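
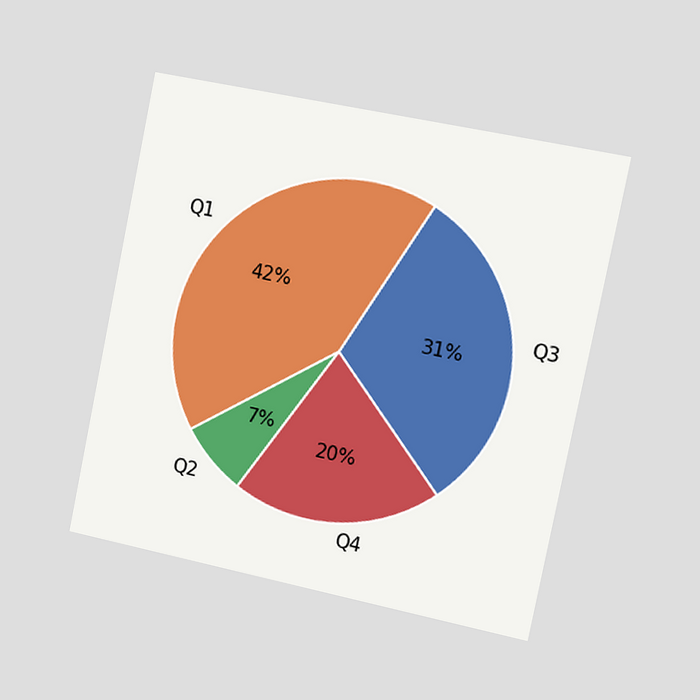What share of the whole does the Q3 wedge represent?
31%

The chart is tilted about 11° clockwise and viewed slightly from the right. The Q3 slice takes up 31% of the pie.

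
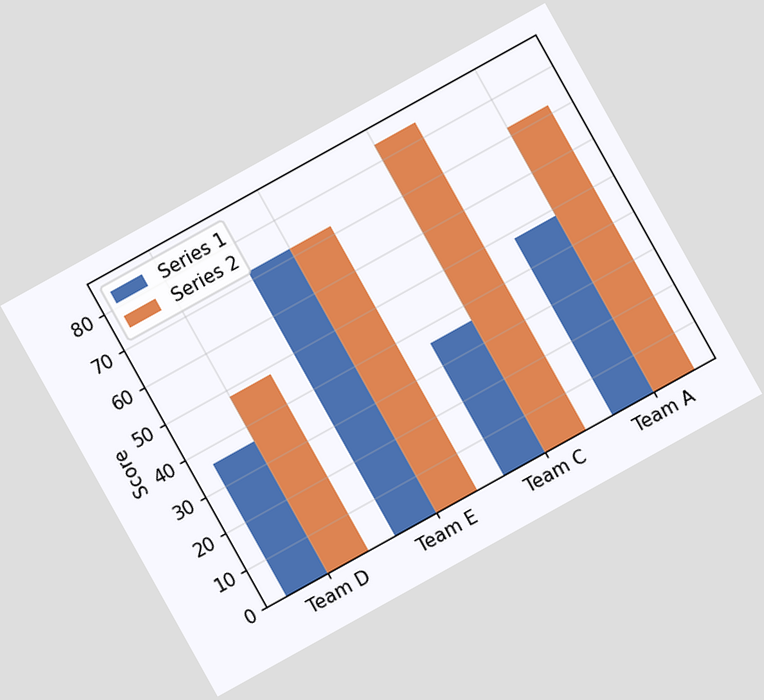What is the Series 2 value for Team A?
72

The chart is tilted about 29° counter-clockwise. The Series 2 bar at Team A reaches 72 on the y-axis.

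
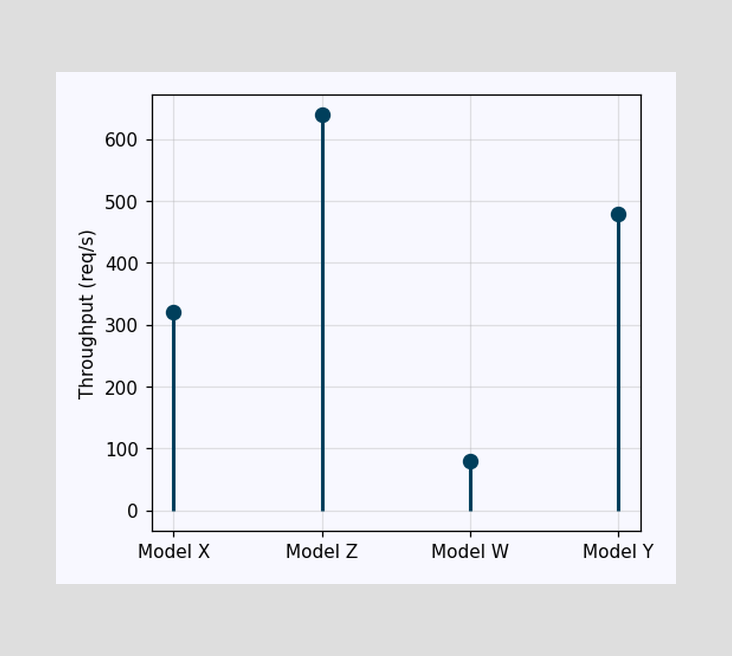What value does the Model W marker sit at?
80req/s

The Model W marker sits at 80req/s.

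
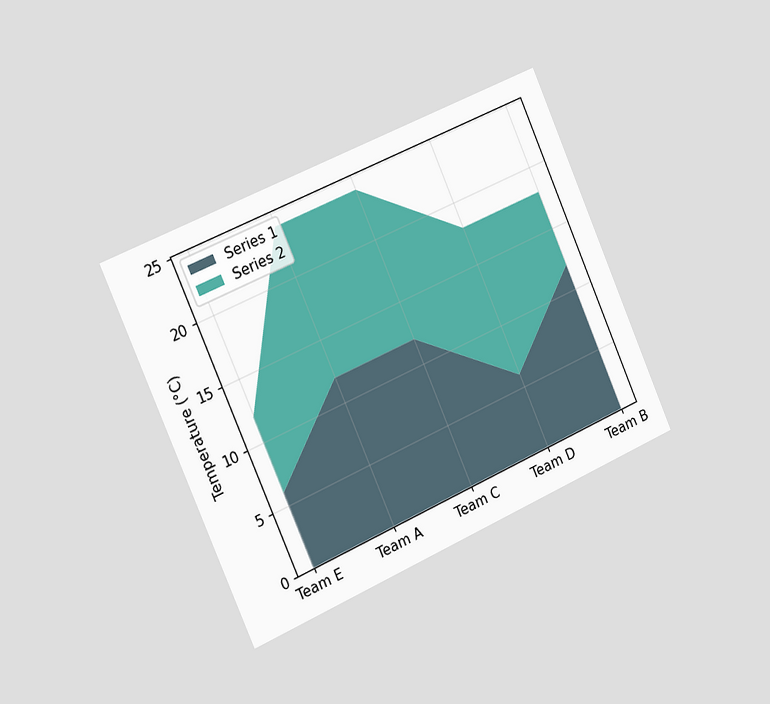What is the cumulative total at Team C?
The chart is tilted about 24° counter-clockwise and viewed slightly from the left. The stacked total at Team C reaches 24°C.

24°C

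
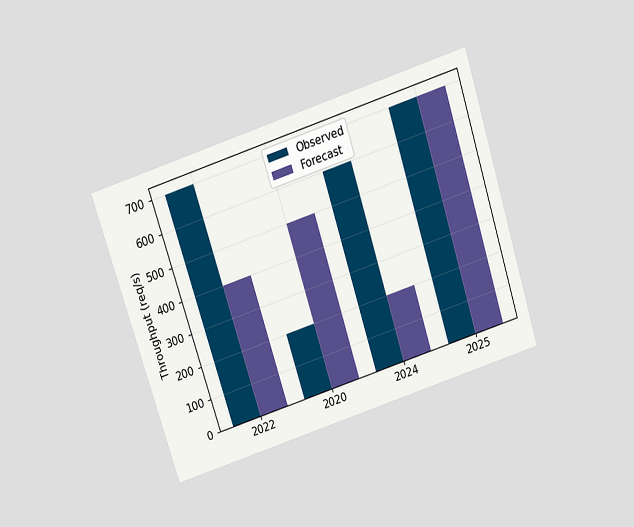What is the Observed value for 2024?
600req/s

The chart is tilted about 18° counter-clockwise and viewed slightly from above. The Observed bar at 2024 reaches 600req/s on the y-axis.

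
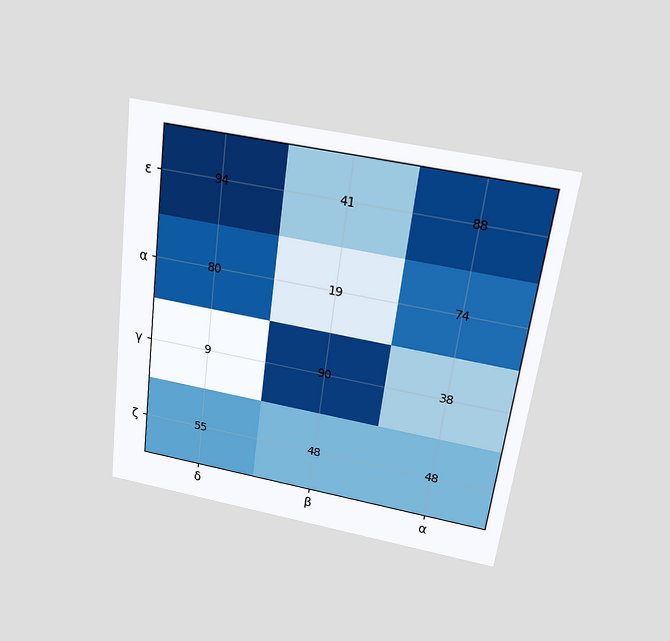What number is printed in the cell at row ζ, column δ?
The chart is tilted about 7° clockwise and viewed slightly from above. The (ζ, δ) cell reads 55.

55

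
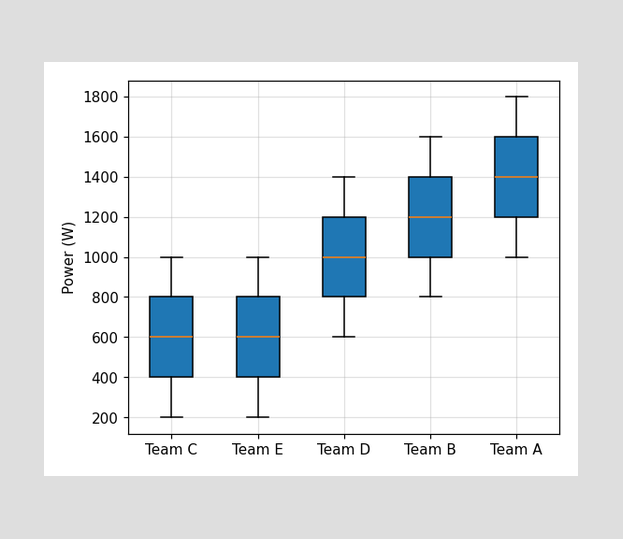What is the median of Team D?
1000W

The median line in the Team D box sits at 1000W.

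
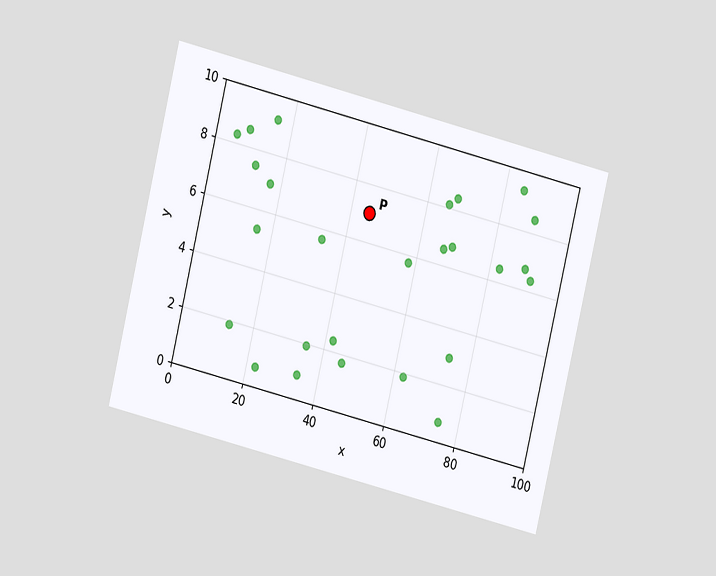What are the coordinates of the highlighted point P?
(45, 7)

The chart is tilted about 14° clockwise and viewed at a slight angle. Following the gridlines from P to each axis, P sits at (45, 7).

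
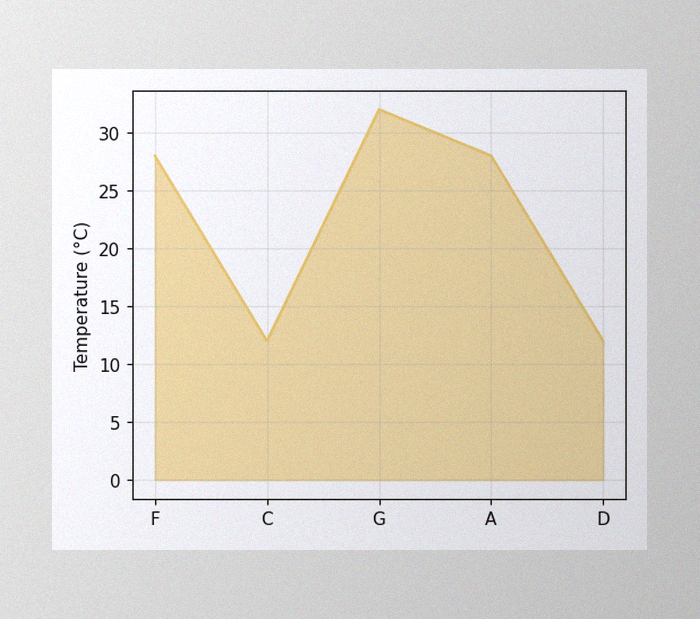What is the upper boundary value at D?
12°C

The image has some photo noise and uneven lighting. At D the upper boundary is at 12°C.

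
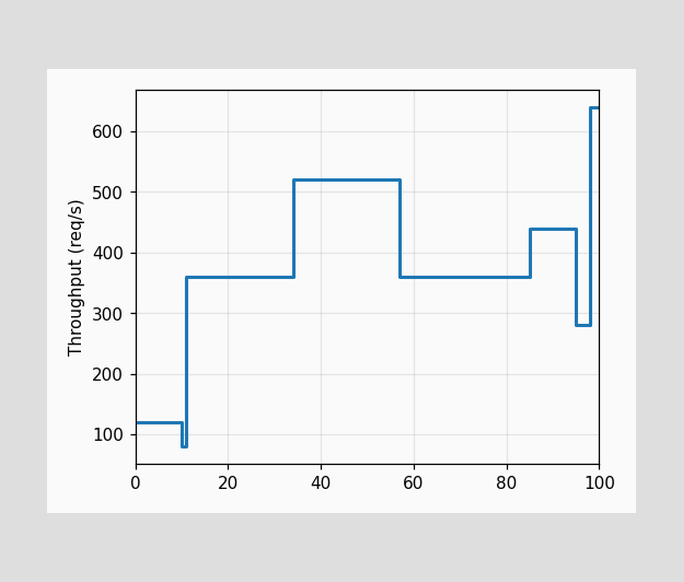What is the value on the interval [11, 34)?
360req/s

On [11, 34) the step sits at 360req/s.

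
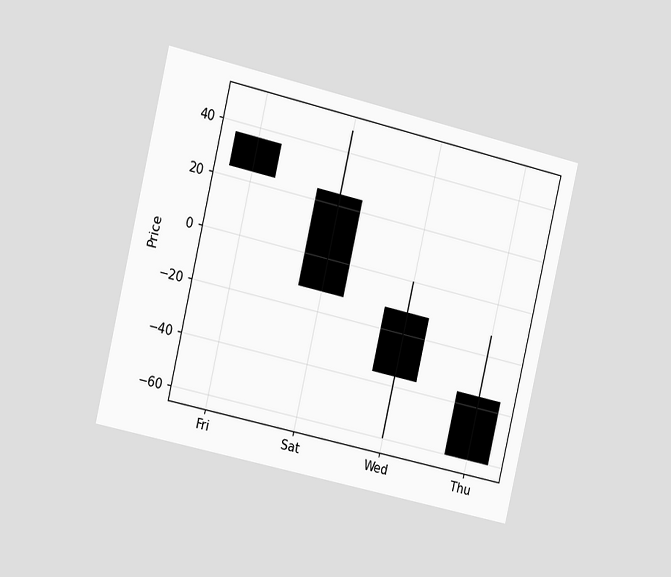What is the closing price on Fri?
24

The chart is tilted about 13° clockwise and viewed slightly from the left. The Fri candle closes at 24.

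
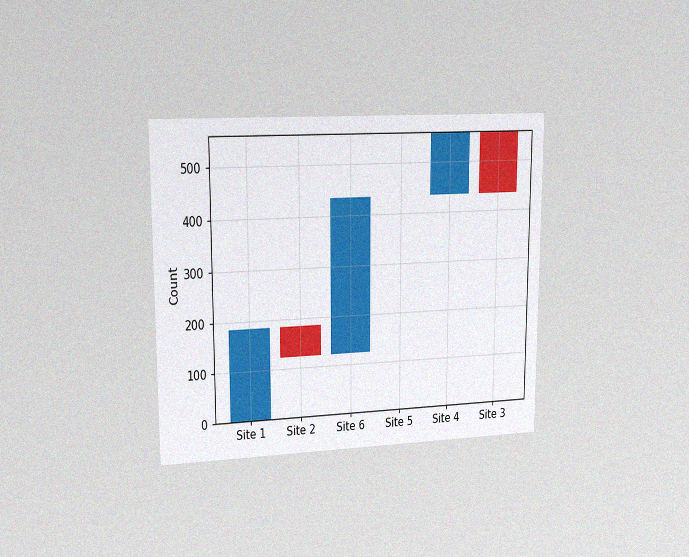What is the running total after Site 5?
434

The chart is viewed slightly from the left, with some photo noise. After Site 5 the running total reaches 434.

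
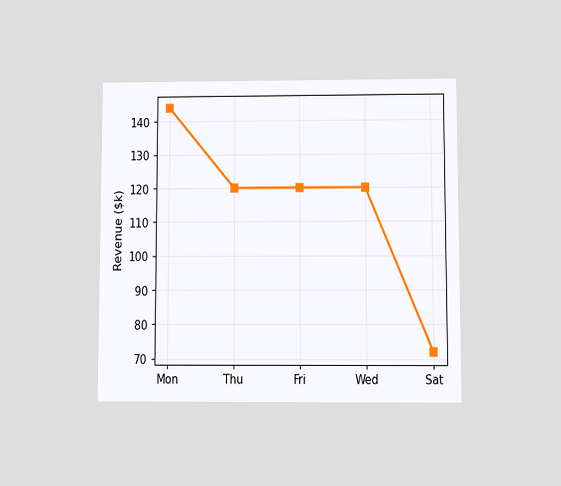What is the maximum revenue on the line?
The chart is viewed slightly from below. The highest point is at Mon, and reading across to the y-axis gives $144k.

$144k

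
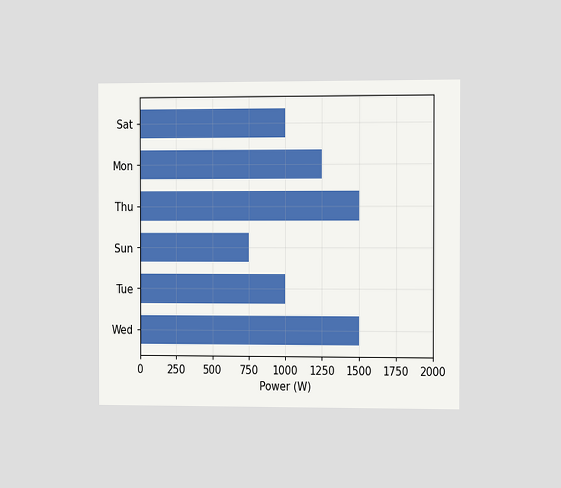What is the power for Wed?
The chart is viewed at a slight angle. Reading along the chart's x-axis, the Wed bar reaches 1500W.

1500W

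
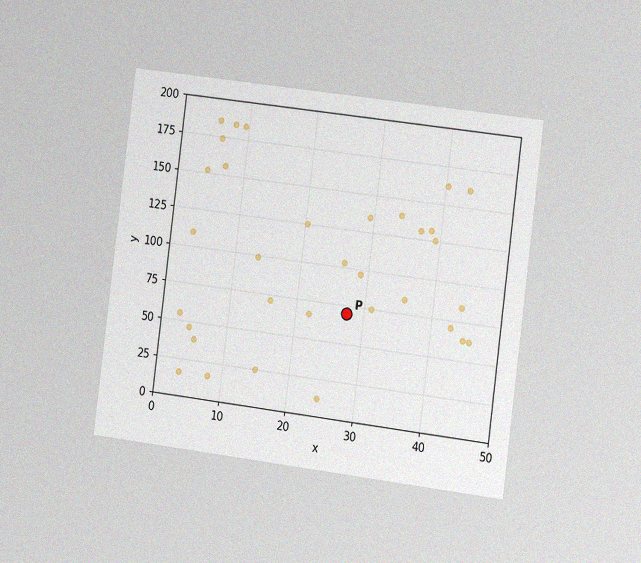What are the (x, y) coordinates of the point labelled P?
(27.5, 70)

The chart is tilted about 7° clockwise and viewed slightly from the right, with some photo noise. Following the gridlines from P to each axis, P sits at (27.5, 70).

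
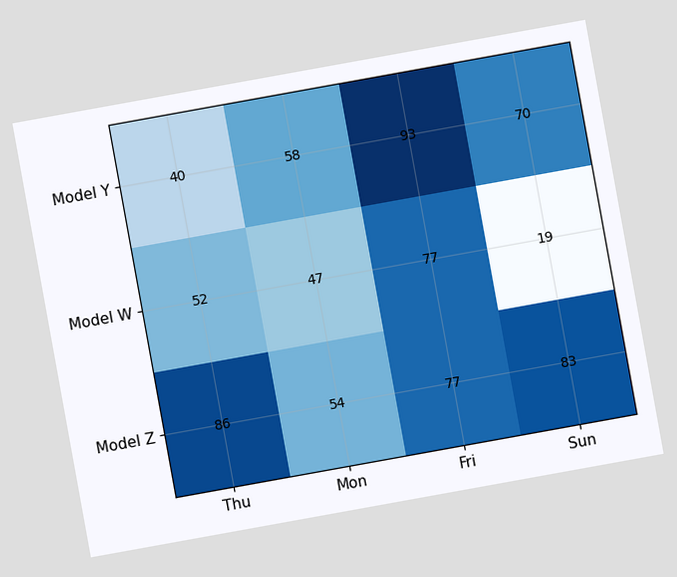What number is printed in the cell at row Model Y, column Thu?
40

The chart is tilted about 10° counter-clockwise. The (Model Y, Thu) cell reads 40.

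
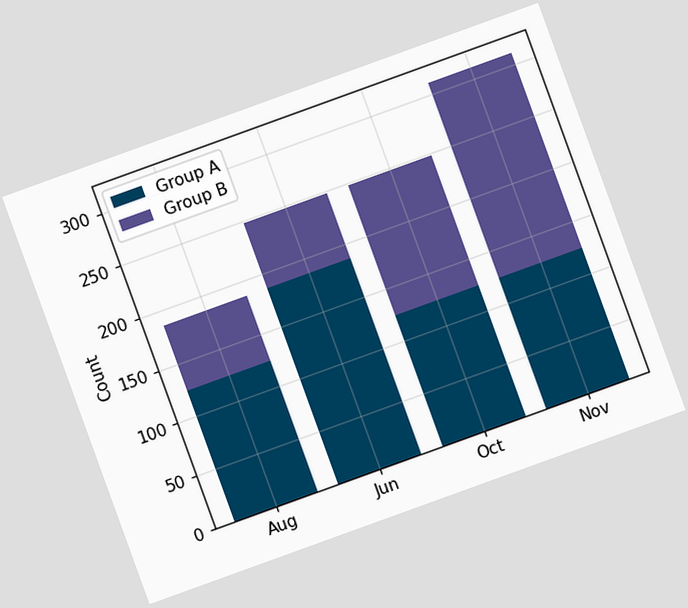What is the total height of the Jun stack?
248

The chart is tilted about 20° counter-clockwise. The Jun stack's top reaches 248 on the y-axis.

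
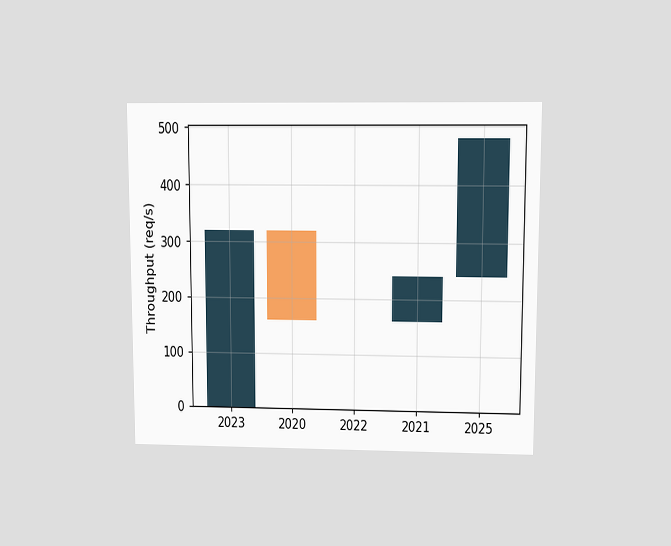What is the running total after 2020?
160req/s

The chart is viewed at a slight angle. After 2020 the running total reaches 160req/s.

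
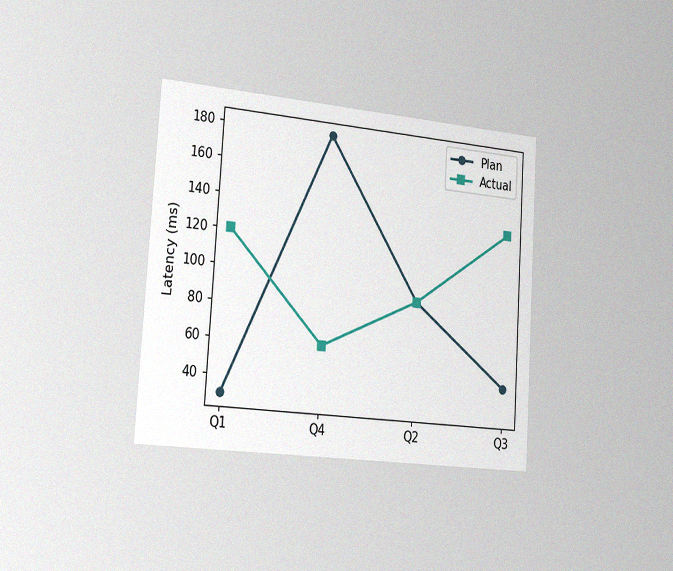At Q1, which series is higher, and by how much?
The chart is tilted about 4° clockwise and viewed slightly from the left, with some photo noise. At Q1, Actual sits above the other line by 90ms.

Actual, by 90ms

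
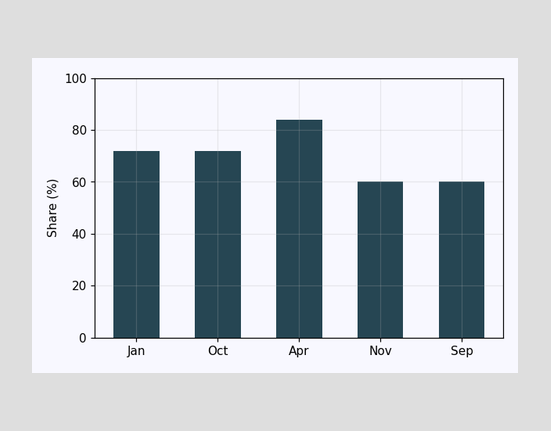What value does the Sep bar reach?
Reading along the chart's y-axis, the Sep bar reaches 60%.

60%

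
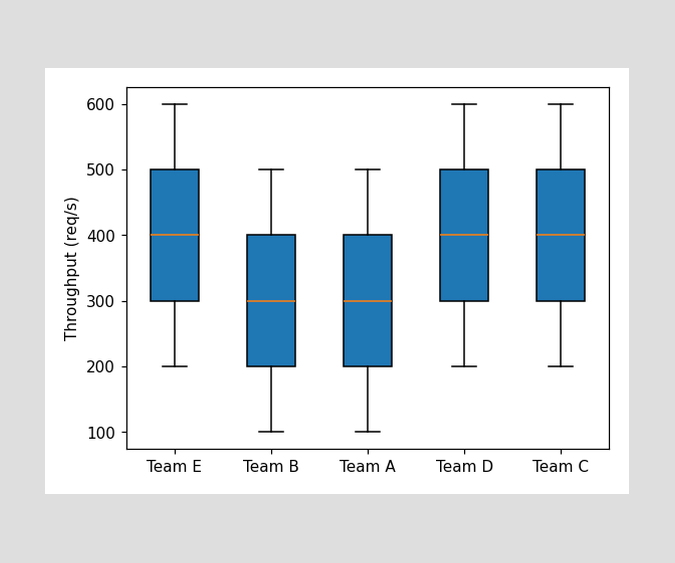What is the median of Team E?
400req/s

The median line in the Team E box sits at 400req/s.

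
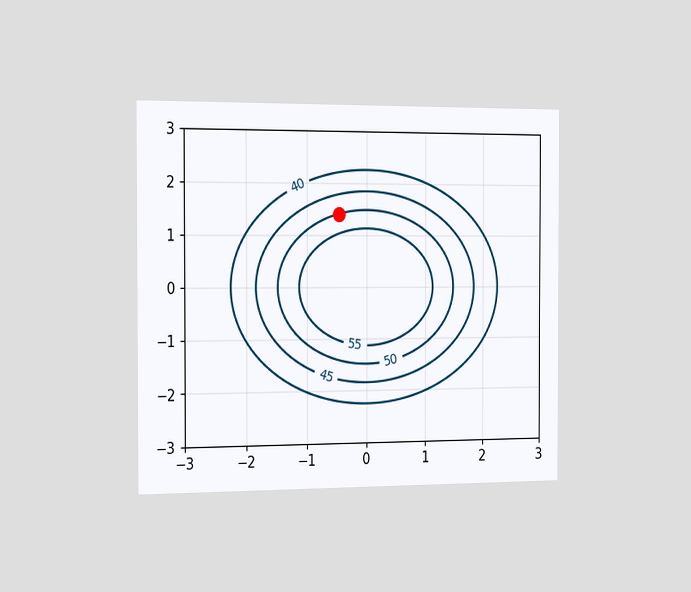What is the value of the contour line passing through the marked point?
The chart is viewed slightly from the left. The marked point sits on the contour labelled 50.

50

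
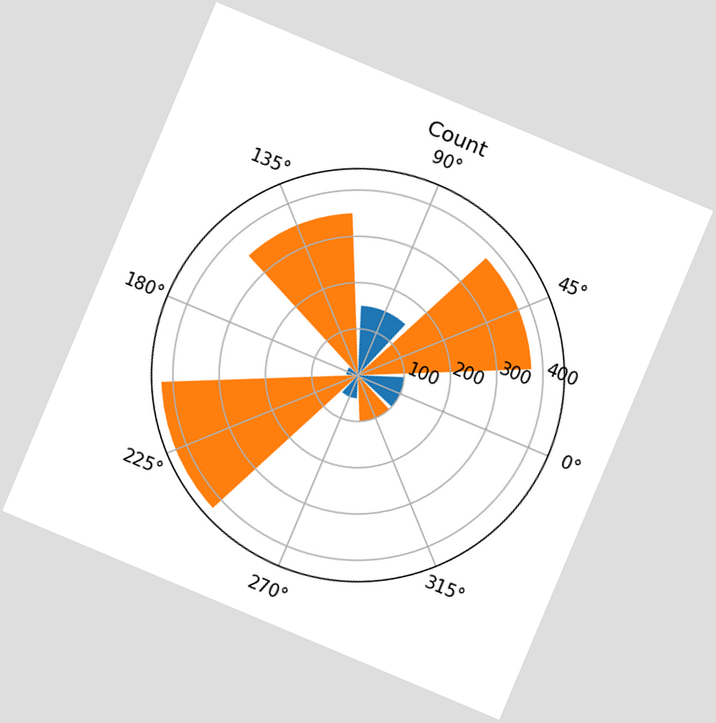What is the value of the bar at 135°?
350

The chart is tilted about 23° clockwise. The bar at 135° reaches 350 on the radial axis.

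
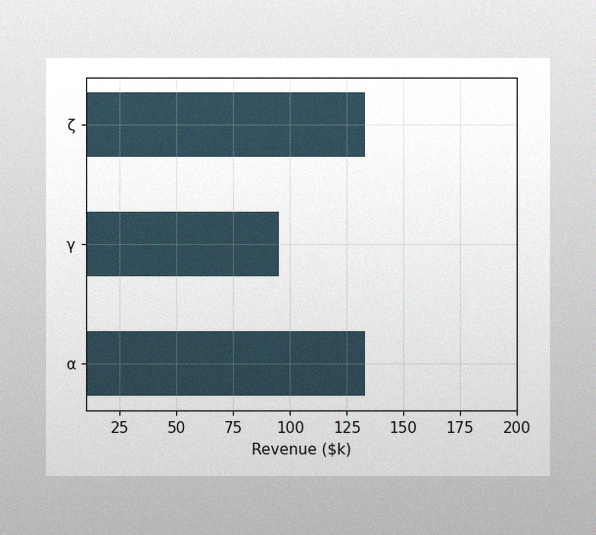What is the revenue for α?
The image has some photo noise and uneven lighting. Reading along the chart's x-axis, the α bar reaches $133k.

$133k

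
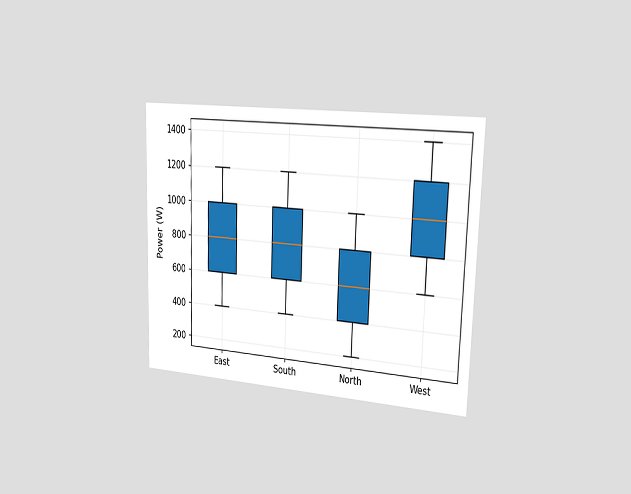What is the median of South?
The chart is viewed slightly from the right. The median line in the South box sits at 800W.

800W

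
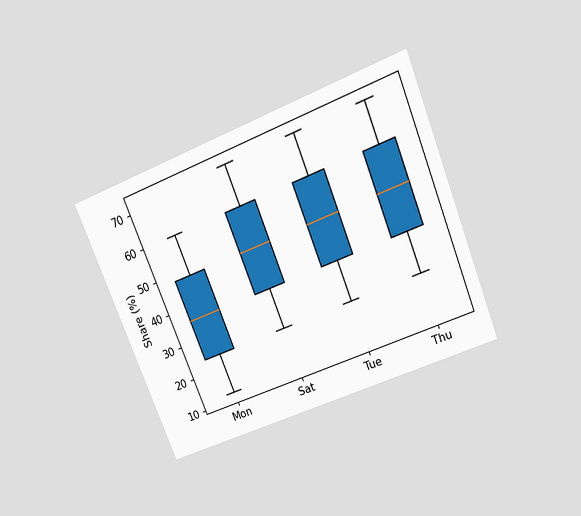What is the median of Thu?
The chart is tilted about 22° counter-clockwise and viewed slightly from above. The median line in the Thu box sits at 48%.

48%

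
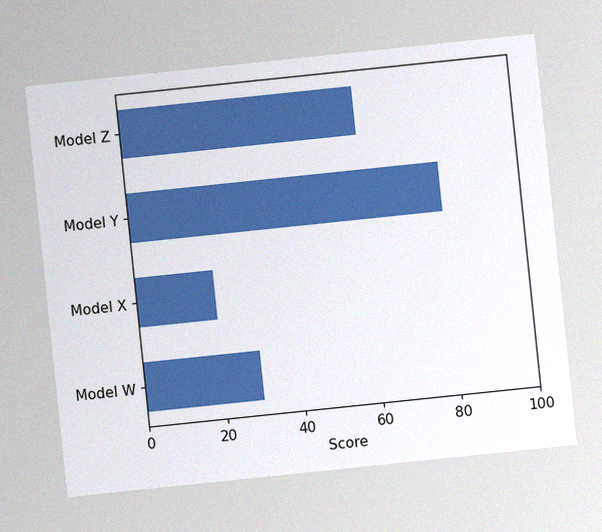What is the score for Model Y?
The chart is tilted about 6° counter-clockwise, with some photo noise. Reading along the chart's x-axis, the Model Y bar reaches 80.

80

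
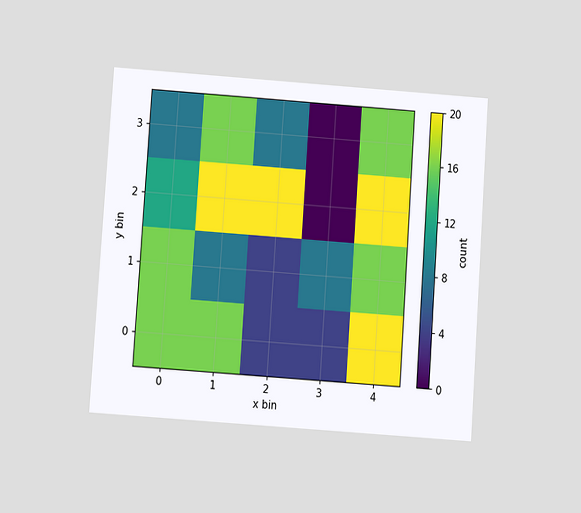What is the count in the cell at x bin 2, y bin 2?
20

The chart is tilted about 4° clockwise and viewed at a slight angle. Matching the cell (2, 2) against the colorbar gives 20.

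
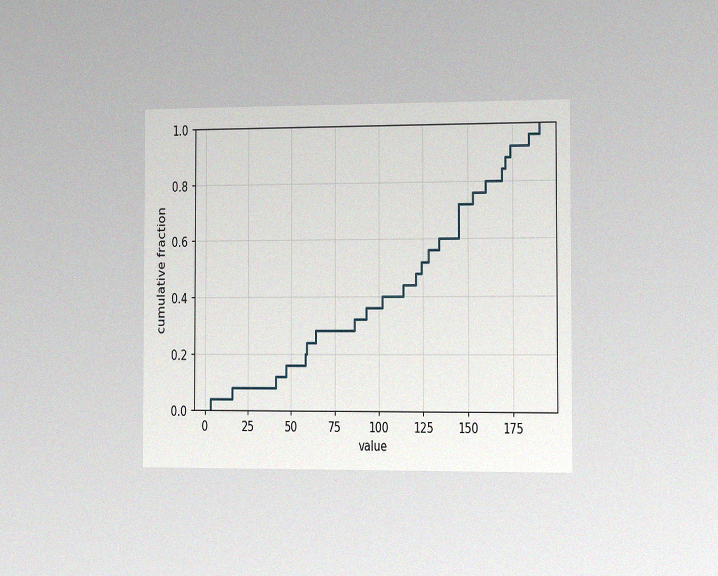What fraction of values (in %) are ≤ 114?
44%

The chart is viewed slightly from the right, with some photo noise. At x=114 the ECDF step is at 44%.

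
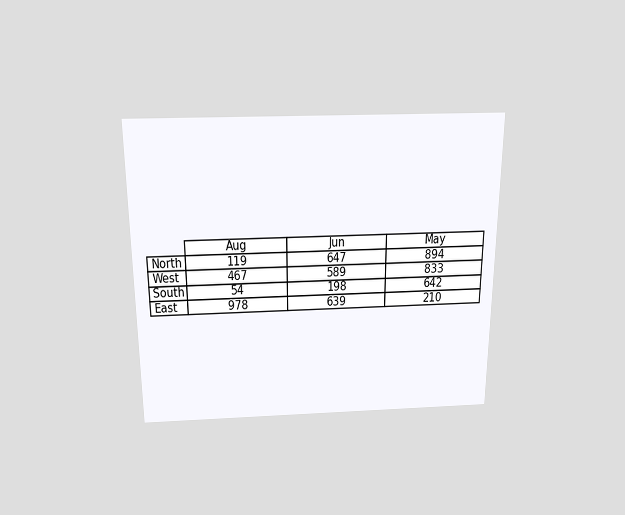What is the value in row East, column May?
The chart is viewed slightly from above. The (East, May) cell reads 210.

210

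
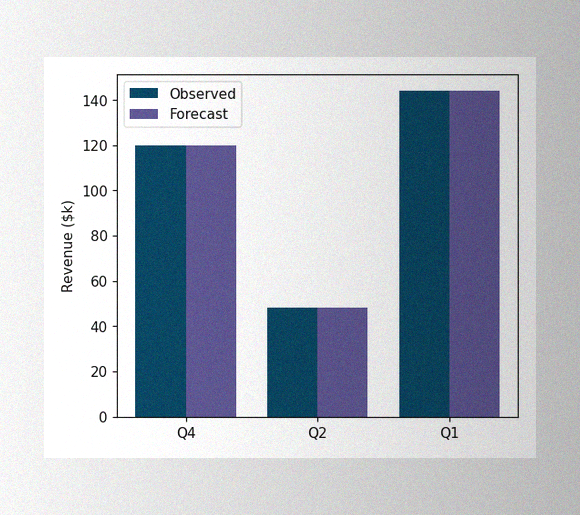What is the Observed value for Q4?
$120k

The image has some photo noise and uneven lighting. The Observed bar at Q4 reaches $120k on the y-axis.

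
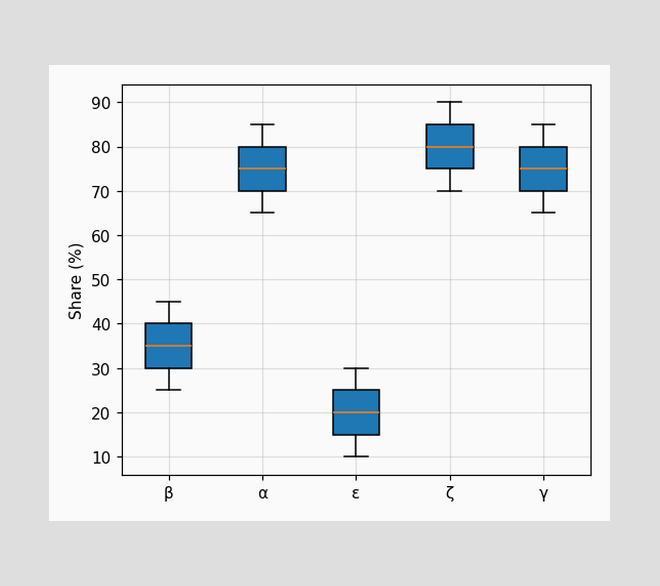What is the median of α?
75%

The median line in the α box sits at 75%.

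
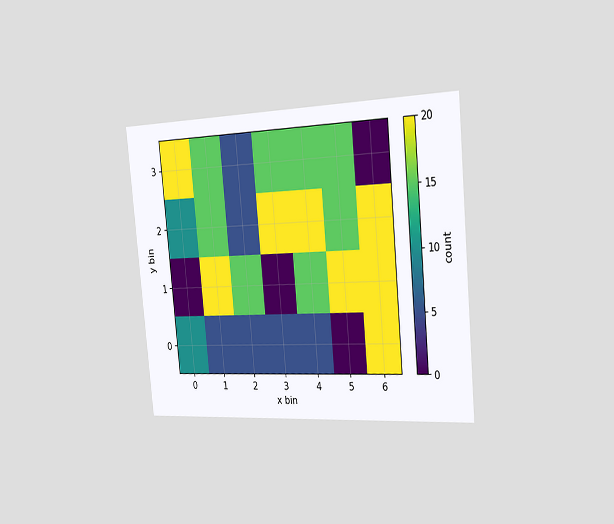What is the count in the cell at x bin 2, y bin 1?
The chart is tilted about 5° counter-clockwise and viewed slightly from the right. Matching the cell (2, 1) against the colorbar gives 15.

15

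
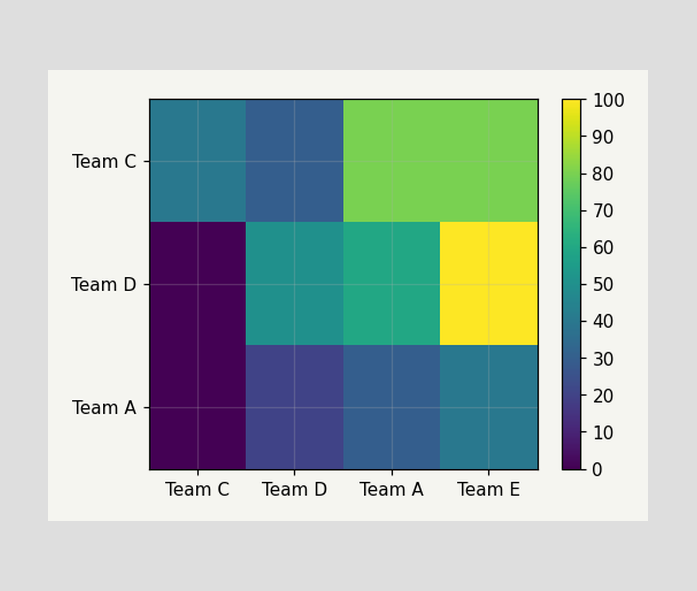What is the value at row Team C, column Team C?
Matching cell (Team C, Team C) against the colorbar gives 40.

40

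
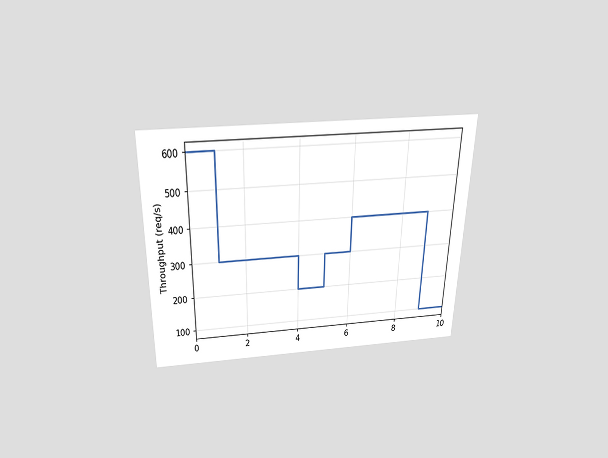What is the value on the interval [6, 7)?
The chart is viewed slightly from above. On [6, 7) the step sits at 400req/s.

400req/s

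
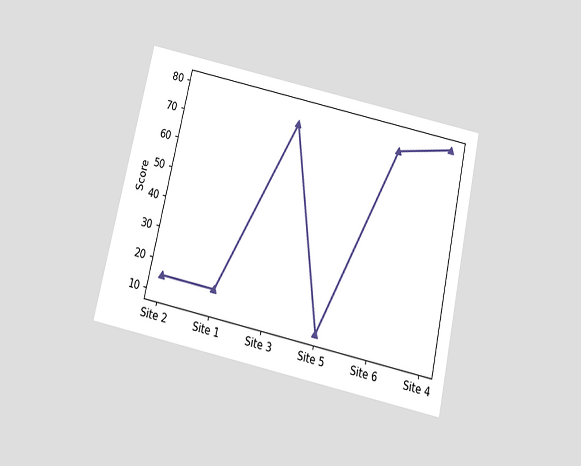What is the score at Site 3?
75

The chart is tilted about 12° clockwise and viewed slightly from below. At Site 3, the line is at 75.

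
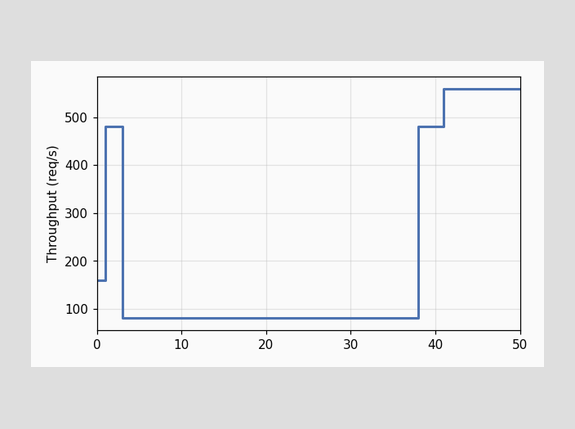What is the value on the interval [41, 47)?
560req/s

On [41, 47) the step sits at 560req/s.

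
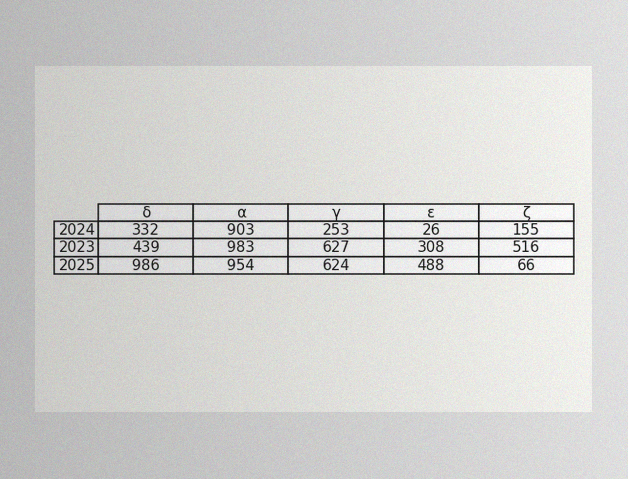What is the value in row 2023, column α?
983

The image has some photo noise and uneven lighting. The (2023, α) cell reads 983.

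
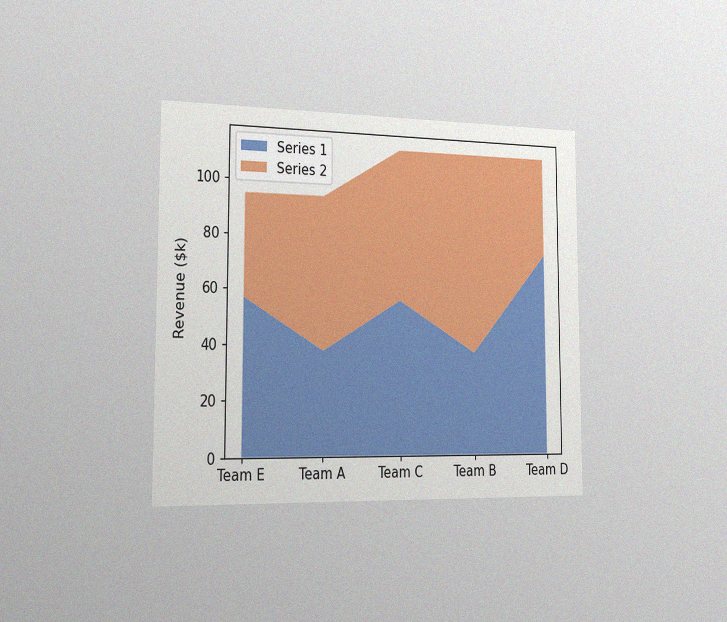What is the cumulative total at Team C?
The chart is viewed slightly from the left, with some photo noise. The stacked total at Team C reaches $114k.

$114k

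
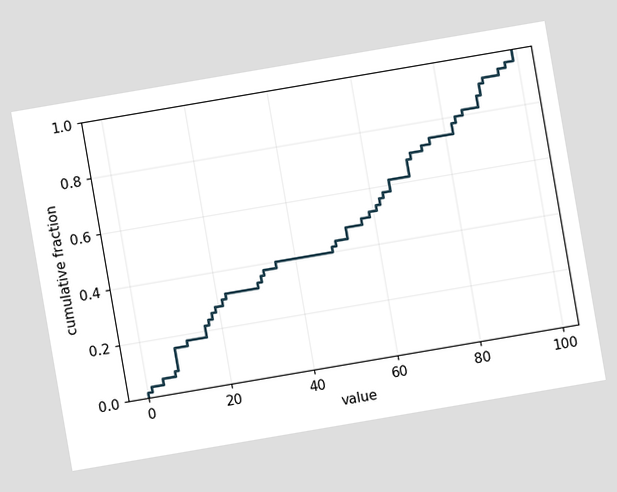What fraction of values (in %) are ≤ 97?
The chart is tilted about 10° counter-clockwise. At x=97 the ECDF step is at 96%.

96%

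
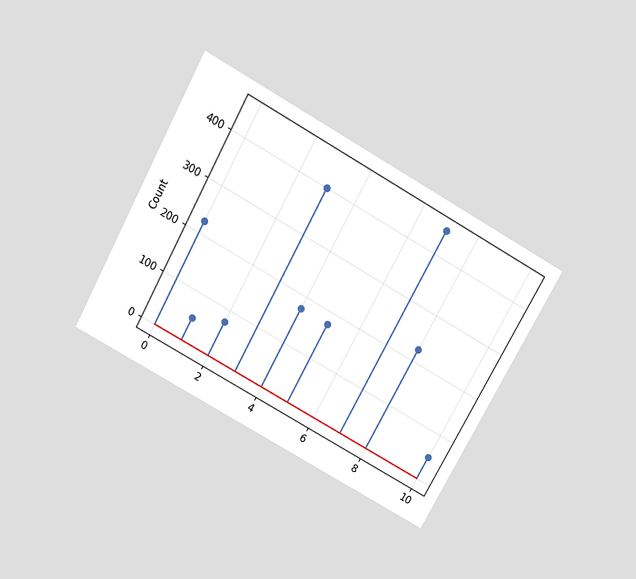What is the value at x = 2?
75

The chart is tilted about 29° clockwise and viewed slightly from above. The stem at x=2 reaches 75.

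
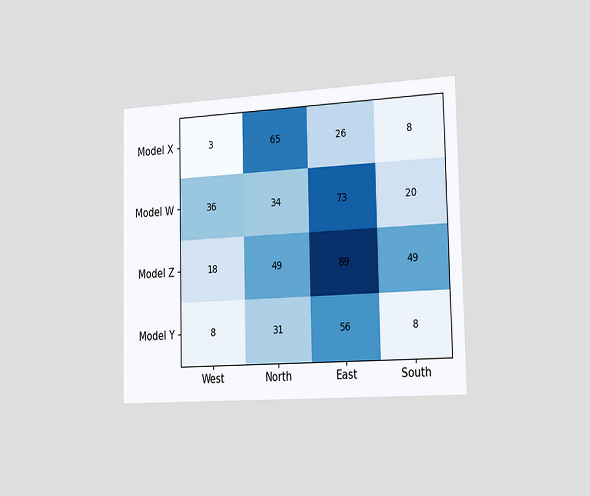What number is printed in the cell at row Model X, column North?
The chart is viewed slightly from the right. The (Model X, North) cell reads 65.

65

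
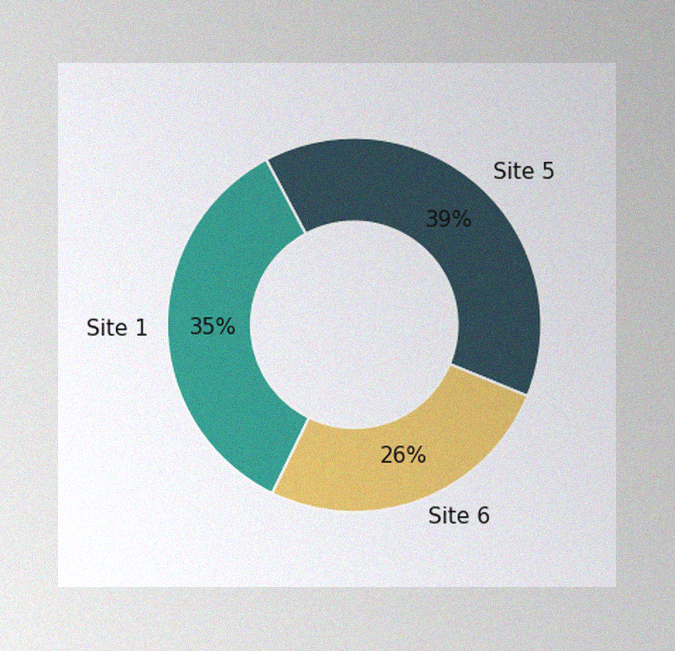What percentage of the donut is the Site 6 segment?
26%

The image has some photo noise and uneven lighting. The Site 6 segment takes up 26% of the ring.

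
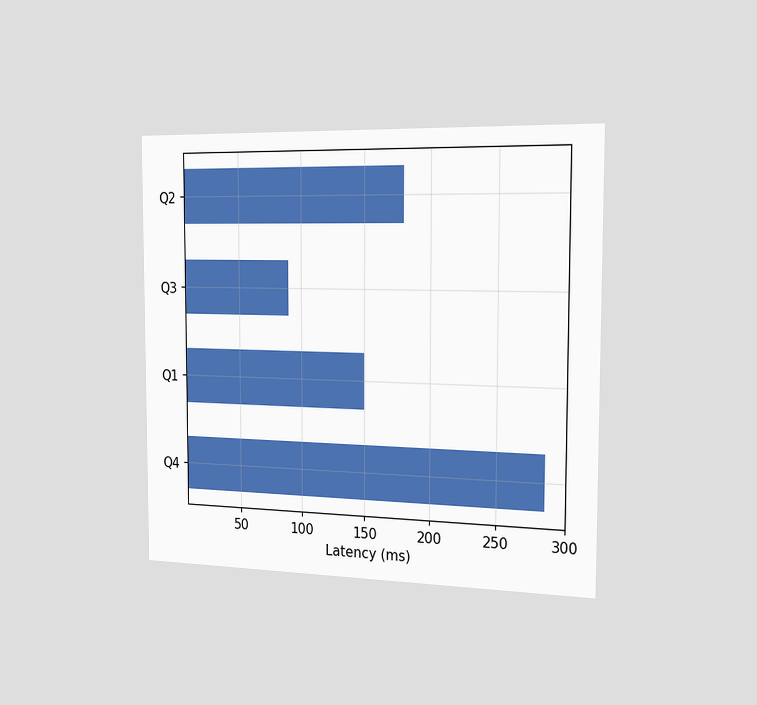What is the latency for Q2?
180ms

The chart is viewed slightly from the right. Reading along the chart's x-axis, the Q2 bar reaches 180ms.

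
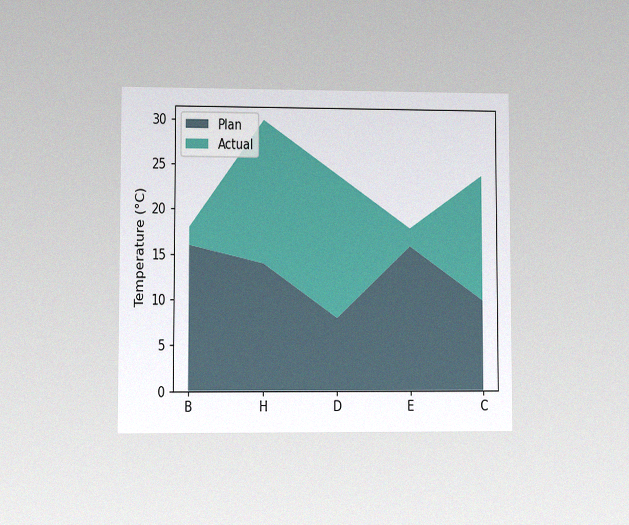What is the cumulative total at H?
30°C

The chart is viewed at a slight angle, with some photo noise. The stacked total at H reaches 30°C.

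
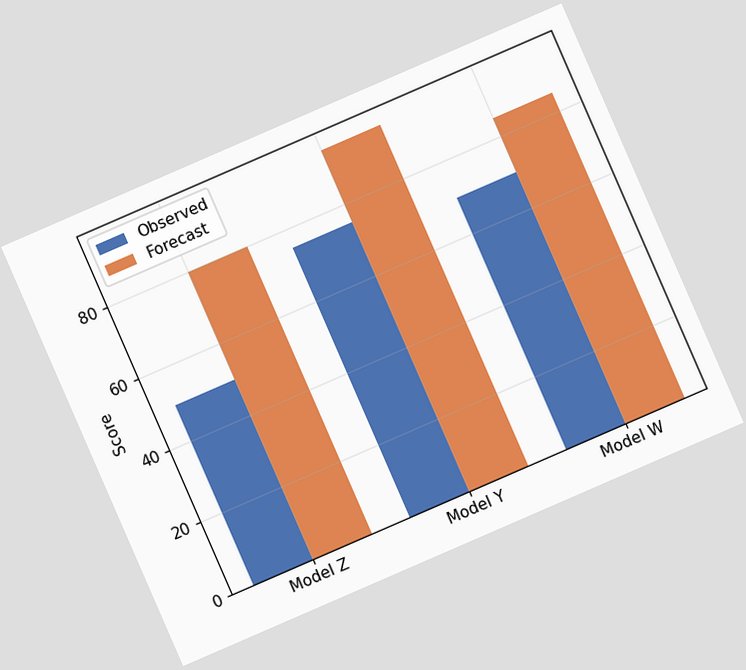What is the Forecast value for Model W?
The chart is tilted about 23° counter-clockwise. The Forecast bar at Model W reaches 85 on the y-axis.

85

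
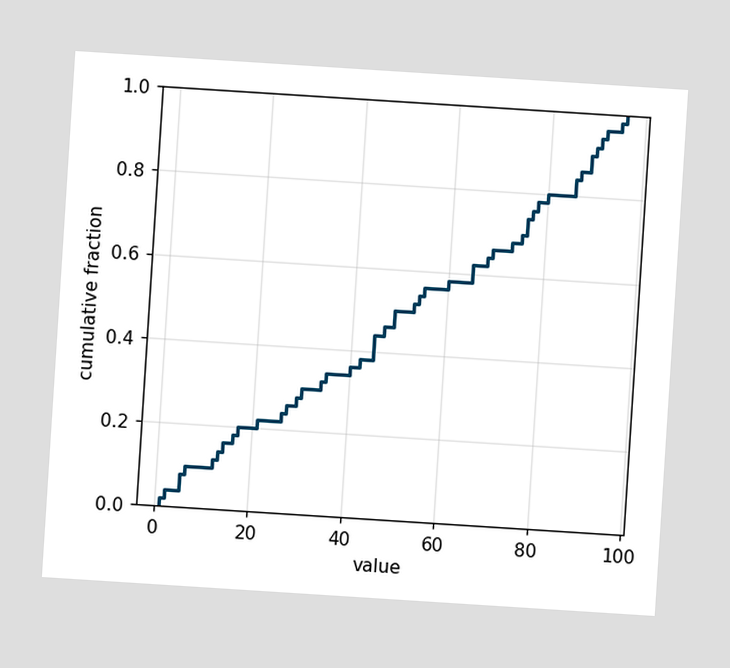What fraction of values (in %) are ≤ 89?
90%

The chart is tilted about 4° clockwise. At x=89 the ECDF step is at 90%.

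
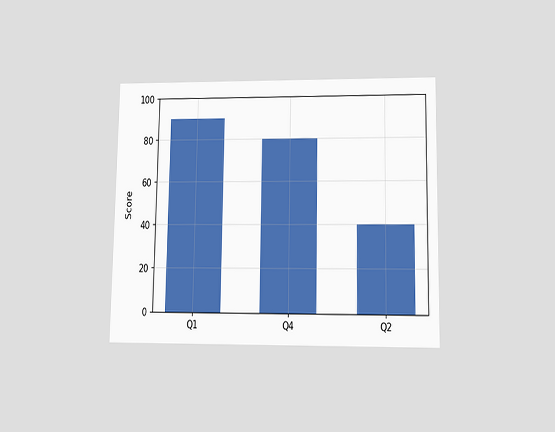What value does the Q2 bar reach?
40

The chart is viewed slightly from below. Reading along the chart's y-axis, the Q2 bar reaches 40.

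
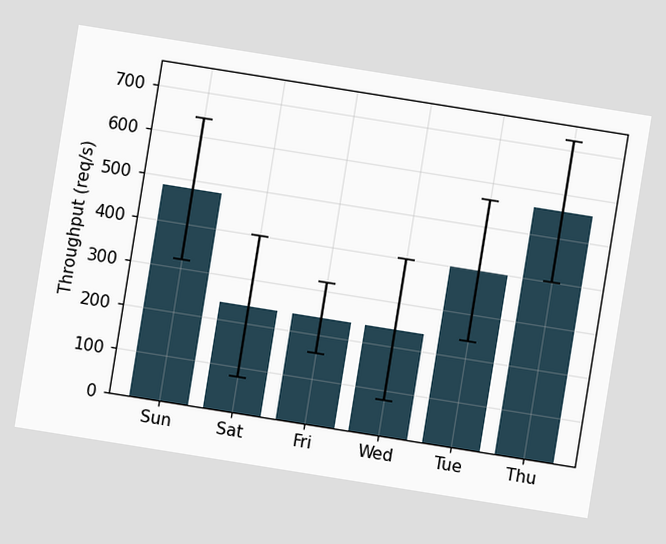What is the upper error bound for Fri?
320req/s

The chart is tilted about 9° clockwise. The Fri bar's upper whisker reaches 320req/s.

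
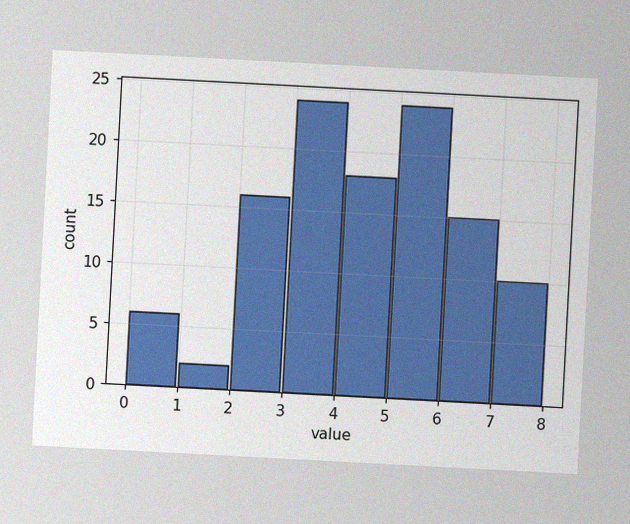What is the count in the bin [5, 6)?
The chart is tilted about 3° clockwise, with some photo noise. The [5, 6) bin has height 24.

24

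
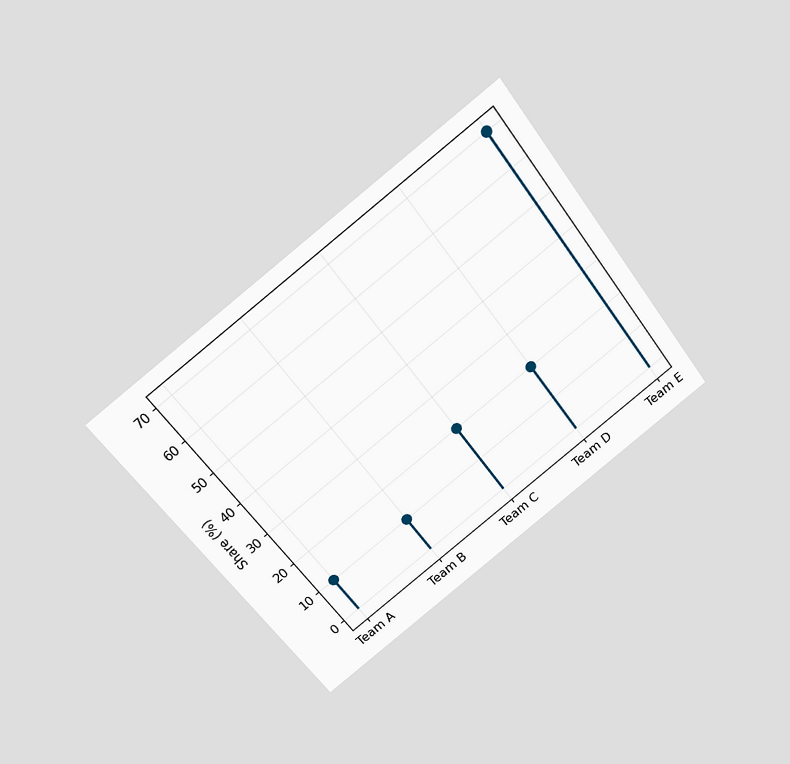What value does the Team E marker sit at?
70%

The chart is tilted about 37° counter-clockwise and viewed slightly from above. The Team E marker sits at 70%.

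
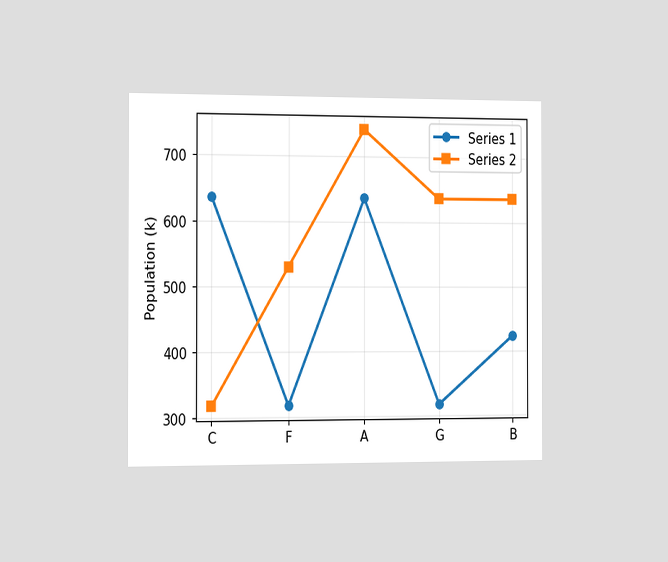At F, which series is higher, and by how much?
Series 2, by 212k

The chart is viewed slightly from the left. At F, Series 2 sits above the other line by 212k.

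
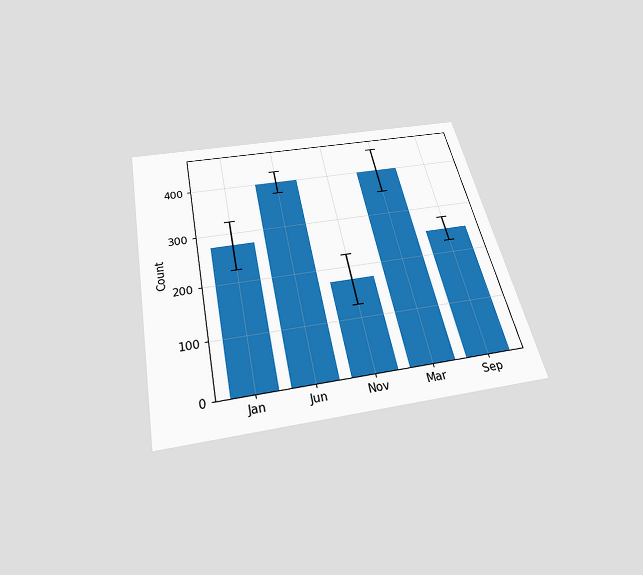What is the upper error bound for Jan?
The chart is tilted about 12° counter-clockwise and viewed slightly from below. The Jan bar's upper whisker reaches 325.

325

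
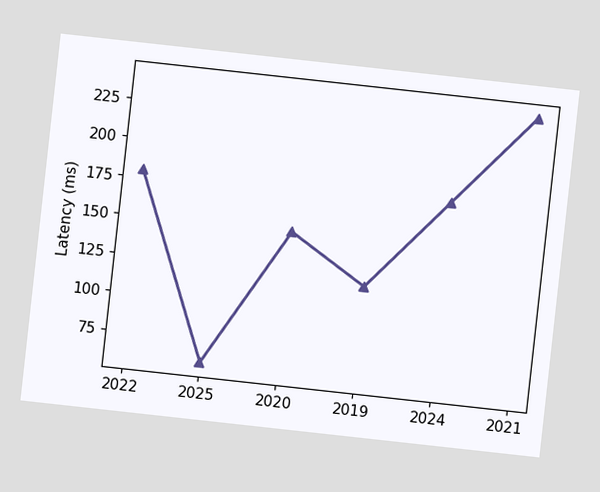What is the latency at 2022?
180ms

The chart is tilted about 6° clockwise. At 2022, the line is at 180ms.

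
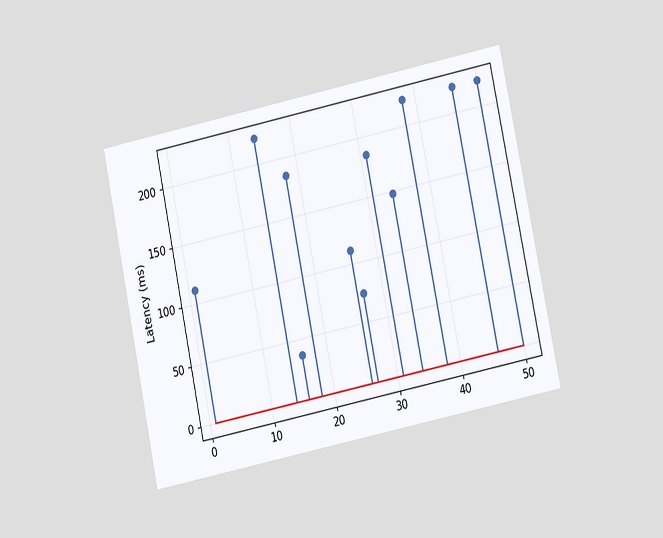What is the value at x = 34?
148ms

The chart is tilted about 12° counter-clockwise and viewed at a slight angle. The stem at x=34 reaches 148ms.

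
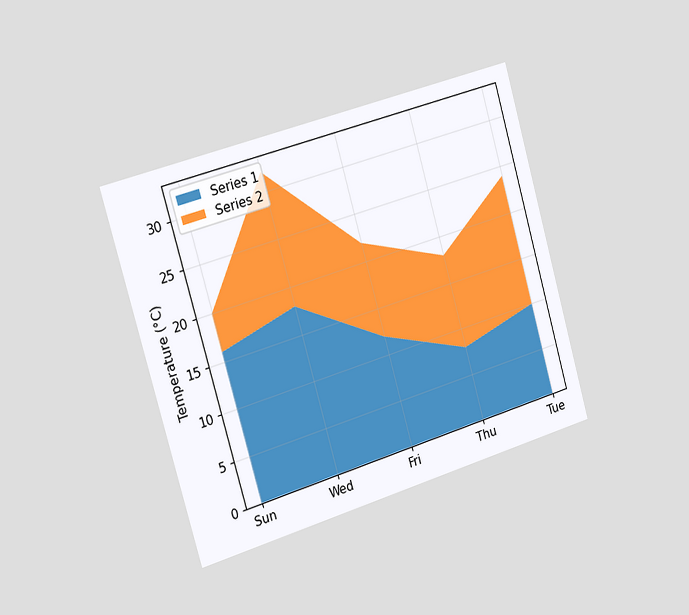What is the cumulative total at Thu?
18°C

The chart is tilted about 16° counter-clockwise and viewed slightly from the left. The stacked total at Thu reaches 18°C.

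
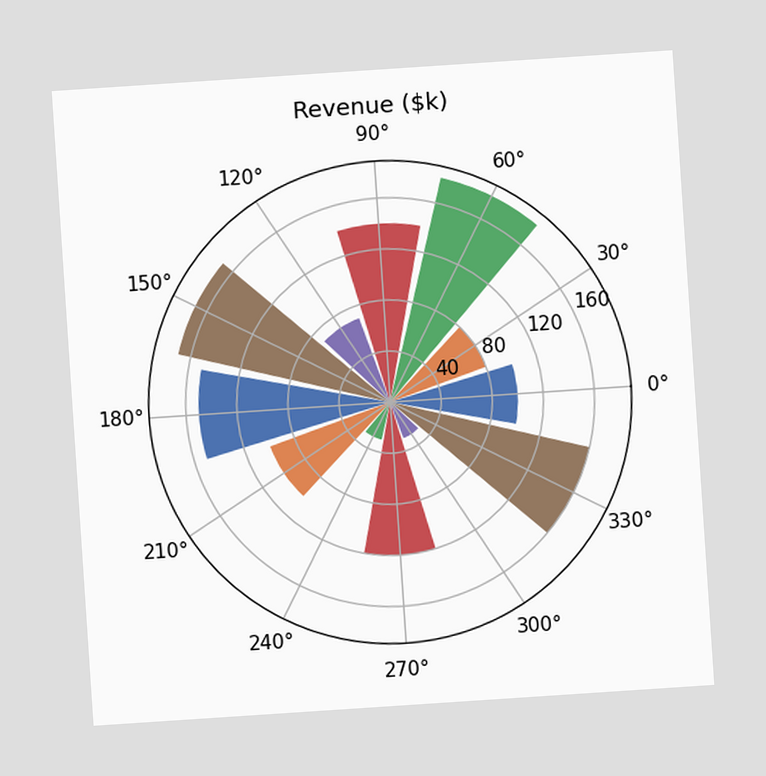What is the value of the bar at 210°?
$100k

The chart is tilted about 4° counter-clockwise. The bar at 210° reaches $100k on the radial axis.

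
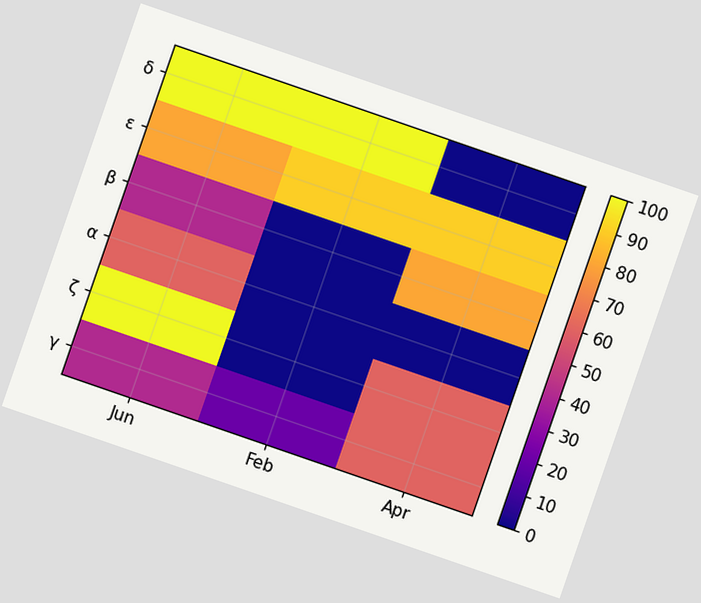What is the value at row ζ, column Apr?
60

The chart is tilted about 19° clockwise. Matching cell (ζ, Apr) against the colorbar gives 60.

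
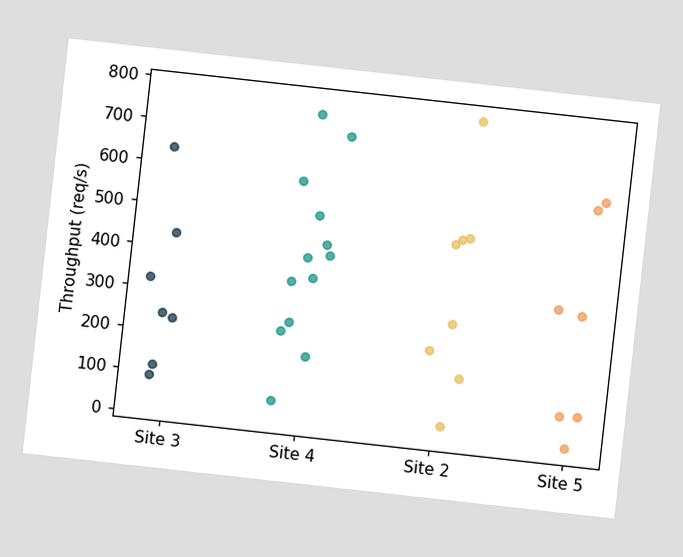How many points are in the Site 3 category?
7

The chart is tilted about 6° clockwise. Counting the markers in the Site 3 column gives 7.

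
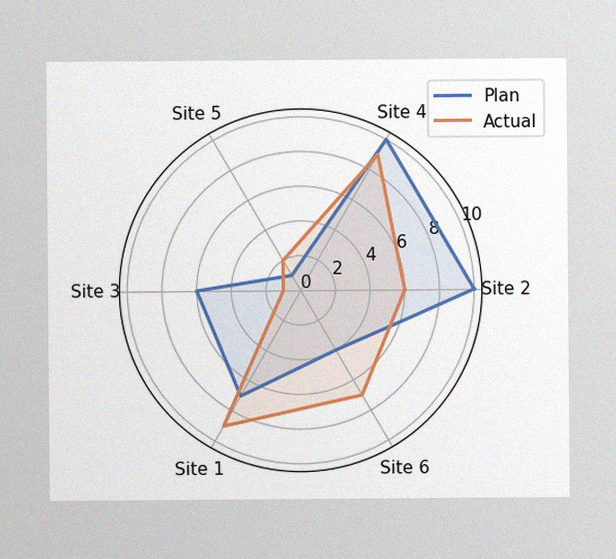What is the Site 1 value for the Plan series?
7

The image has some photo noise and uneven lighting. On the Site 1 axis, Plan reaches 7.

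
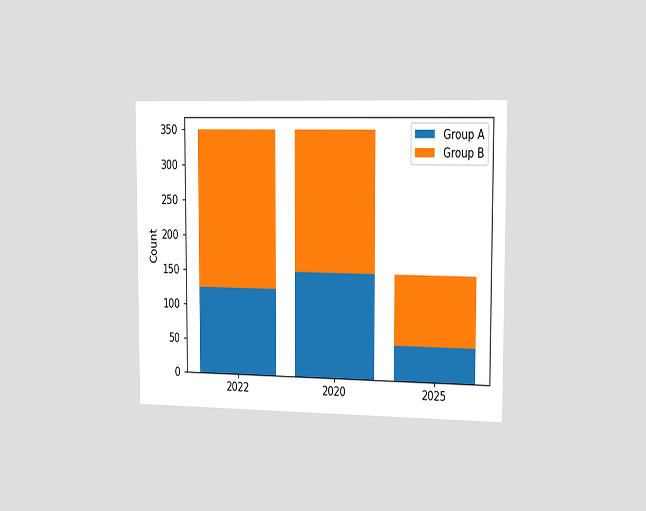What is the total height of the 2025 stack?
The chart is viewed slightly from the right. The 2025 stack's top reaches 150 on the y-axis.

150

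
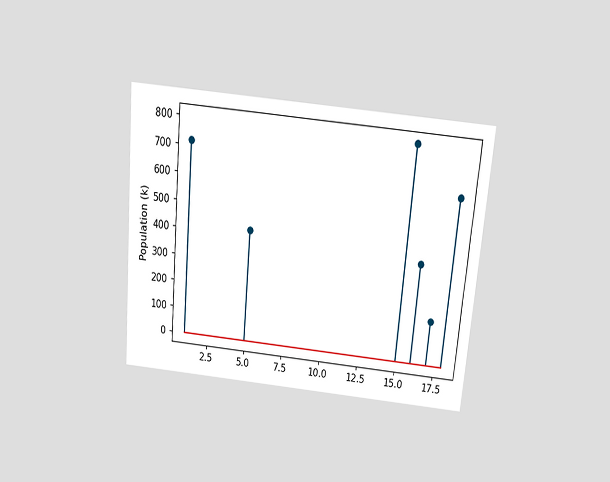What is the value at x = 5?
The chart is tilted about 5° clockwise and viewed slightly from above. The stem at x=5 reaches 420k.

420k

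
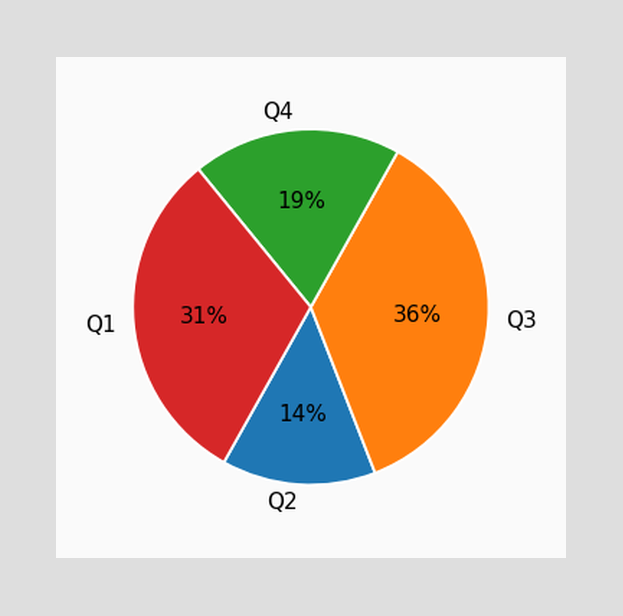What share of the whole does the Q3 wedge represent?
The Q3 slice takes up 36% of the pie.

36%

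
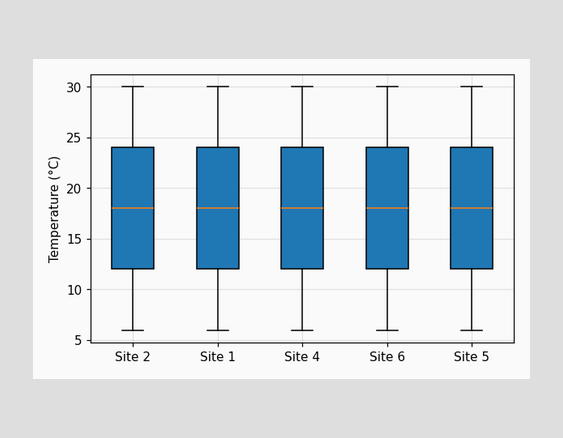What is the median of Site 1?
The median line in the Site 1 box sits at 18°C.

18°C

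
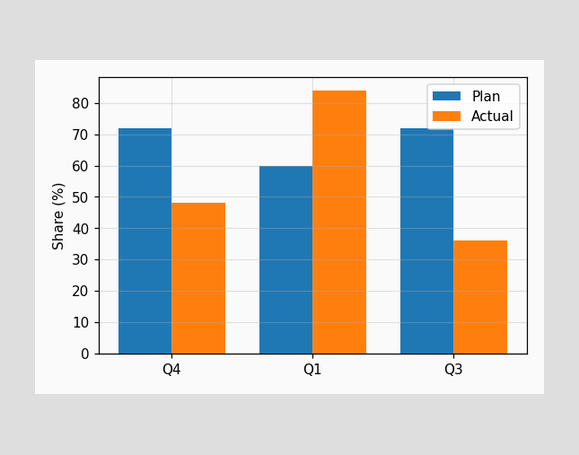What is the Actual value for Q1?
84%

The Actual bar at Q1 reaches 84% on the y-axis.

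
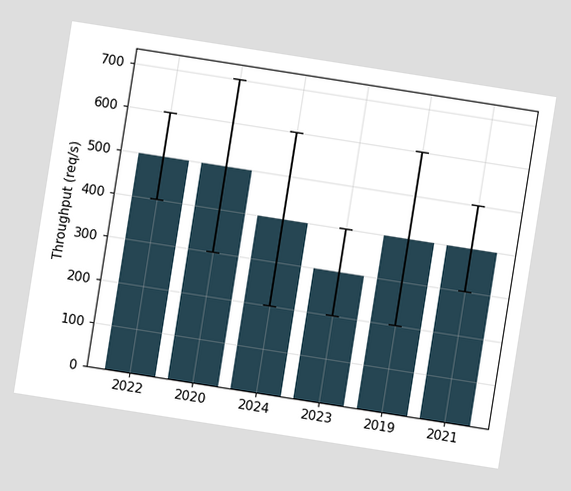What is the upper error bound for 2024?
600req/s

The chart is tilted about 9° clockwise. The 2024 bar's upper whisker reaches 600req/s.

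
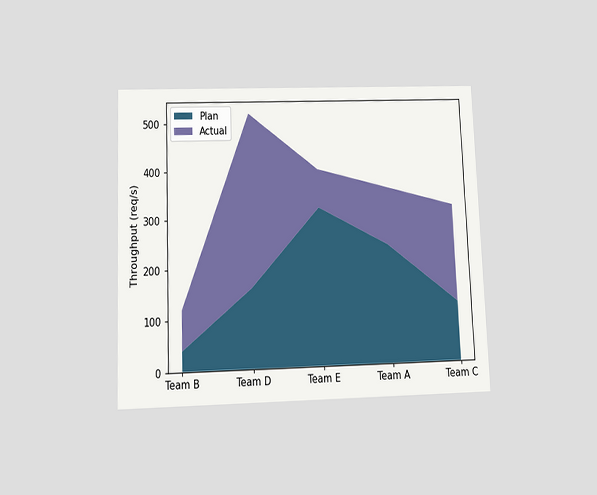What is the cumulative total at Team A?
The chart is tilted about 2° counter-clockwise and viewed slightly from below. The stacked total at Team A reaches 360req/s.

360req/s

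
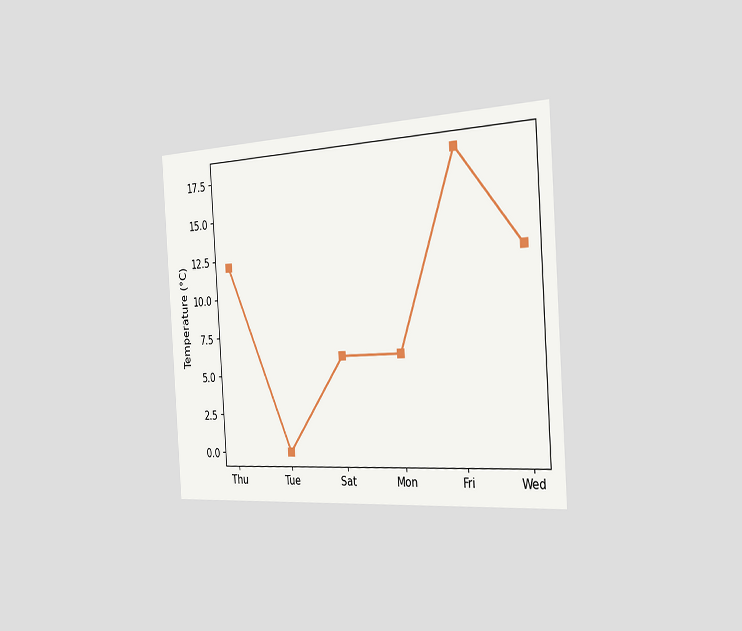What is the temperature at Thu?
12°C

The chart is tilted about 4° counter-clockwise and viewed slightly from the right. At Thu, the line is at 12°C.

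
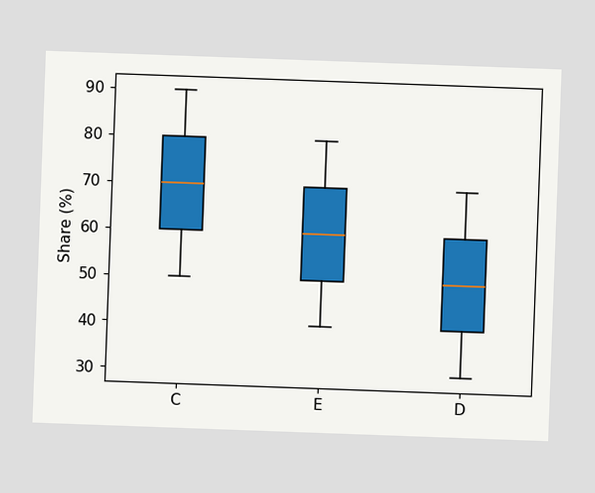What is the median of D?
The chart is tilted about 2° clockwise. The median line in the D box sits at 50%.

50%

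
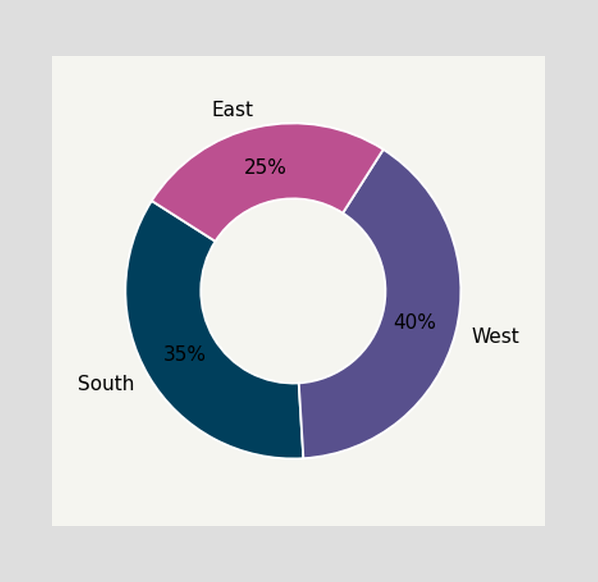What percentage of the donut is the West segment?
40%

The West segment takes up 40% of the ring.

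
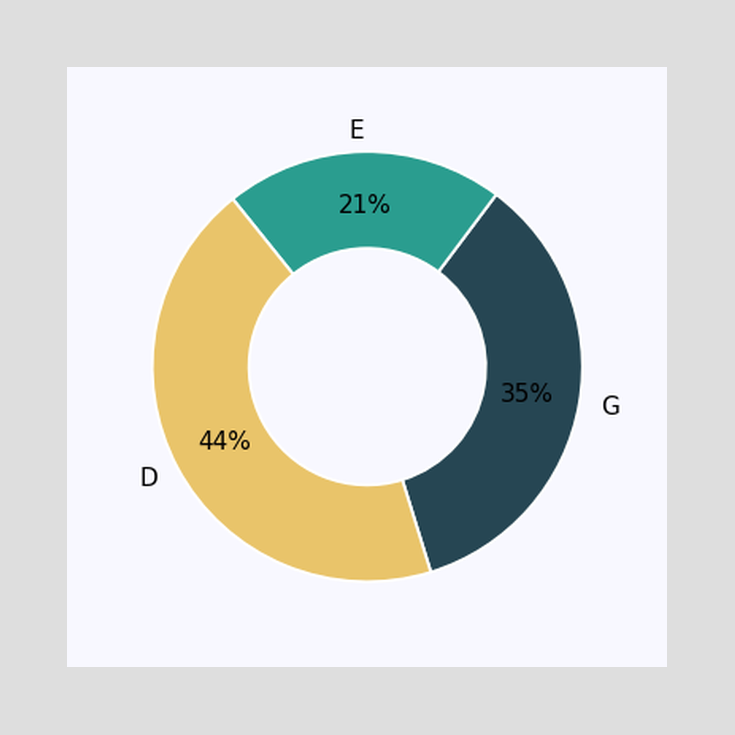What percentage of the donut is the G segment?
35%

The G segment takes up 35% of the ring.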